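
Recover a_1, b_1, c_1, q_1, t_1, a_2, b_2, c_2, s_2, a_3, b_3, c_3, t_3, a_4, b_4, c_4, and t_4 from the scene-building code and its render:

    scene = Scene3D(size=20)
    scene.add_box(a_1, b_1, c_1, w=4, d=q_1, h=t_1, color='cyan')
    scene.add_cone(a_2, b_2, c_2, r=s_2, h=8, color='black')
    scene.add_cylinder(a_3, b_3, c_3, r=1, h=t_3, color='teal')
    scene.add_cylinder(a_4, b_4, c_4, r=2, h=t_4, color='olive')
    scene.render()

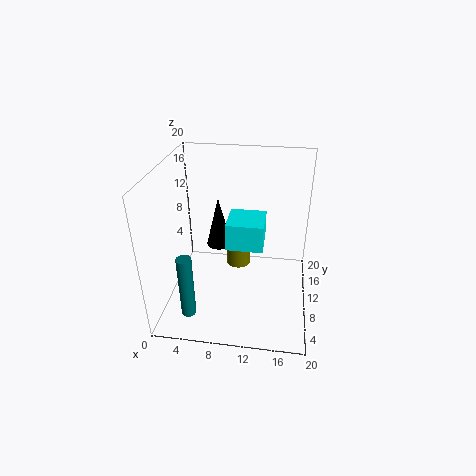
a_1 = 10, b_1 = 1, c_1 = 14, q_1 = 4, t_1 = 3, a_2 = 6, b_2 = 16, c_2 = 5, s_2 = 2, a_3 = 4, b_3 = 4, c_3 = 1, t_3 = 9, a_4 = 9, b_4 = 17, c_4 = 1, t_4 = 6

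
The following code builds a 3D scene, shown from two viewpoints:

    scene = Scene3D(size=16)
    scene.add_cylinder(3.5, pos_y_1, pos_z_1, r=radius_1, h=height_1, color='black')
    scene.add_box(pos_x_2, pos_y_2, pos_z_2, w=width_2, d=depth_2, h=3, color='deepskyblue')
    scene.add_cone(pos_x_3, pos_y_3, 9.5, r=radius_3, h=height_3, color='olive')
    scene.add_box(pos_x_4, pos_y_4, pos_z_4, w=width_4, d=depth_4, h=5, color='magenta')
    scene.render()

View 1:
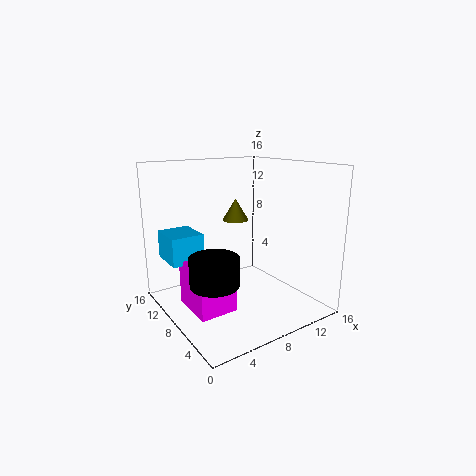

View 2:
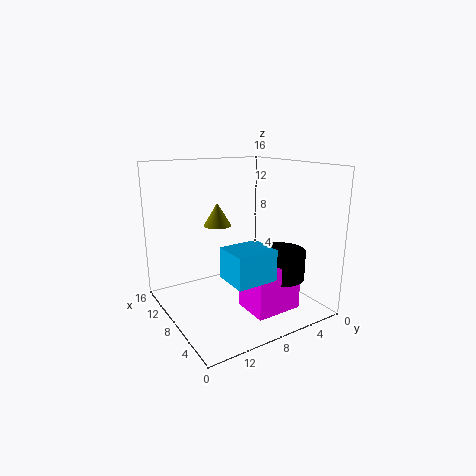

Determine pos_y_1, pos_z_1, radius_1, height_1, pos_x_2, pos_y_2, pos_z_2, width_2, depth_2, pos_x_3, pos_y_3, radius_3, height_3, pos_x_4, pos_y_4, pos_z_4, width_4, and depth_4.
pos_y_1 = 5.5, pos_z_1 = 4.5, radius_1 = 2.5, height_1 = 3, pos_x_2 = 0.5, pos_y_2 = 8.5, pos_z_2 = 6, width_2 = 3.5, depth_2 = 4, pos_x_3 = 9, pos_y_3 = 10, radius_3 = 1.5, height_3 = 2.5, pos_x_4 = 1.5, pos_y_4 = 4.5, pos_z_4 = 1.5, width_4 = 4, depth_4 = 5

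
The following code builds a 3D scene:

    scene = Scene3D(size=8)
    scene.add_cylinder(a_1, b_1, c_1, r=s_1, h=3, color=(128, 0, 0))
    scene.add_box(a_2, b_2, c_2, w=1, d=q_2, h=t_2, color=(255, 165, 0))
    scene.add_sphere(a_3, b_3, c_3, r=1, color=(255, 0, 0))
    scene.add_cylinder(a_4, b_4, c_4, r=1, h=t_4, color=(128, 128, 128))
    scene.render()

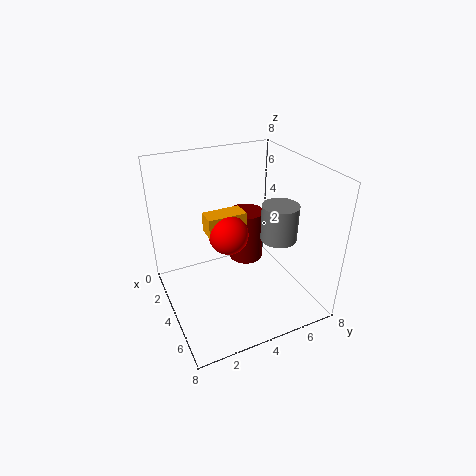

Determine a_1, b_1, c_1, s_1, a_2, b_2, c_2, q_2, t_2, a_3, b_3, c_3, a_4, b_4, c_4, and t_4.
a_1 = 3; b_1 = 5; c_1 = 2; s_1 = 1; a_2 = 4; b_2 = 2; c_2 = 5; q_2 = 2; t_2 = 1; a_3 = 5; b_3 = 3; c_3 = 5; a_4 = 5; b_4 = 6; c_4 = 4; t_4 = 2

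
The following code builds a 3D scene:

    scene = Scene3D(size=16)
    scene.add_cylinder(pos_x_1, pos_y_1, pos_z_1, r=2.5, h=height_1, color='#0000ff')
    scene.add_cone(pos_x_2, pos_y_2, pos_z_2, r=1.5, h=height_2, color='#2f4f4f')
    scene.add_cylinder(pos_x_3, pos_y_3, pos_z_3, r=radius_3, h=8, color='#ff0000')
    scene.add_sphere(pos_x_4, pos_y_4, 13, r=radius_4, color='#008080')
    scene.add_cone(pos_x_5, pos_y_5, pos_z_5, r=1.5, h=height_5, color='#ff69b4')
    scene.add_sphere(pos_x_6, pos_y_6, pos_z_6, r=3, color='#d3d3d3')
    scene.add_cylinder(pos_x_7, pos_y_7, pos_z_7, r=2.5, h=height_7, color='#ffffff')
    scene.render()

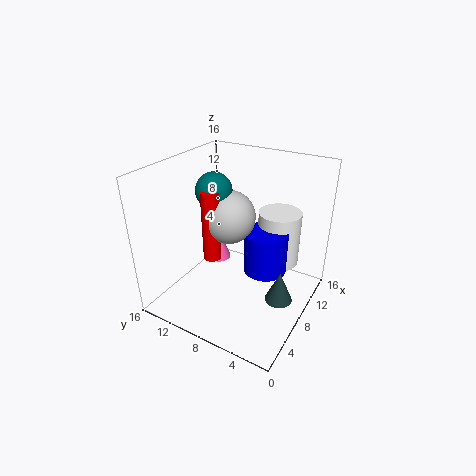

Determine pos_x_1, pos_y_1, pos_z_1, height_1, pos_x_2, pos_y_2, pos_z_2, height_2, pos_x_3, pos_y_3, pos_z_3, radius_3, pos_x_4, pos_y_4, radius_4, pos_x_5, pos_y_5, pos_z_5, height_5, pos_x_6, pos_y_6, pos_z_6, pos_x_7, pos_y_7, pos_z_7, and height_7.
pos_x_1 = 10
pos_y_1 = 5.5
pos_z_1 = 3.5
height_1 = 5
pos_x_2 = 7.5
pos_y_2 = 2.5
pos_z_2 = 2
height_2 = 3.5
pos_x_3 = 6.5
pos_y_3 = 10.5
pos_z_3 = 5.5
radius_3 = 1
pos_x_4 = 8
pos_y_4 = 11
radius_4 = 2
pos_x_5 = 11.5
pos_y_5 = 13
pos_z_5 = 2
height_5 = 4
pos_x_6 = 8.5
pos_y_6 = 9.5
pos_z_6 = 10
pos_x_7 = 12.5
pos_y_7 = 5
pos_z_7 = 3.5
height_7 = 6.5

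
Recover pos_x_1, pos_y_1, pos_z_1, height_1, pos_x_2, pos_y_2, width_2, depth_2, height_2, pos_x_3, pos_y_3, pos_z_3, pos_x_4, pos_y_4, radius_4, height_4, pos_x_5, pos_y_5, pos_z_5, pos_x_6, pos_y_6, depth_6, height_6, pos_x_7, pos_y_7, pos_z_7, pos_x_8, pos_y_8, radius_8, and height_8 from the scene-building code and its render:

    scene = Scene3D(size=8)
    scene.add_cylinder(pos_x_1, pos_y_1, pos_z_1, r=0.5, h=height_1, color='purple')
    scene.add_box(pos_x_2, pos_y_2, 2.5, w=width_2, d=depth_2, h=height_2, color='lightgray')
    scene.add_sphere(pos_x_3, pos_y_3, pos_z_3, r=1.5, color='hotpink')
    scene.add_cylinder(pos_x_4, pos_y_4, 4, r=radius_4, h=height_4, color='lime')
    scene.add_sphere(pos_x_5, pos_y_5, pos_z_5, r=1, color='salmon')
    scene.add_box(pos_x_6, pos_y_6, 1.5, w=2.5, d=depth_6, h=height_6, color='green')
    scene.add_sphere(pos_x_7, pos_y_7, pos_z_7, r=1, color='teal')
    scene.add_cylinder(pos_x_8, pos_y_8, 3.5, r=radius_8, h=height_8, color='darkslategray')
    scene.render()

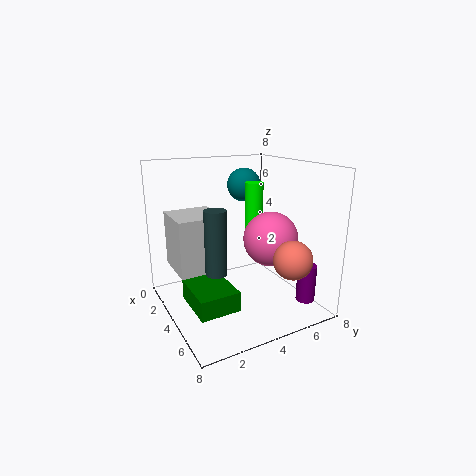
pos_x_1 = 7
pos_y_1 = 6.5
pos_z_1 = 1
height_1 = 2
pos_x_2 = 2
pos_y_2 = 0.5
width_2 = 2.5
depth_2 = 2.5
height_2 = 3
pos_x_3 = 5
pos_y_3 = 5.5
pos_z_3 = 4
pos_x_4 = 4
pos_y_4 = 5
radius_4 = 0.5
height_4 = 3
pos_x_5 = 7
pos_y_5 = 5.5
pos_z_5 = 3.5
pos_x_6 = 4.5
pos_y_6 = 0.5
depth_6 = 2
height_6 = 1
pos_x_7 = 2
pos_y_7 = 5.5
pos_z_7 = 6.5
pos_x_8 = 6.5
pos_y_8 = 1.5
radius_8 = 0.5
height_8 = 3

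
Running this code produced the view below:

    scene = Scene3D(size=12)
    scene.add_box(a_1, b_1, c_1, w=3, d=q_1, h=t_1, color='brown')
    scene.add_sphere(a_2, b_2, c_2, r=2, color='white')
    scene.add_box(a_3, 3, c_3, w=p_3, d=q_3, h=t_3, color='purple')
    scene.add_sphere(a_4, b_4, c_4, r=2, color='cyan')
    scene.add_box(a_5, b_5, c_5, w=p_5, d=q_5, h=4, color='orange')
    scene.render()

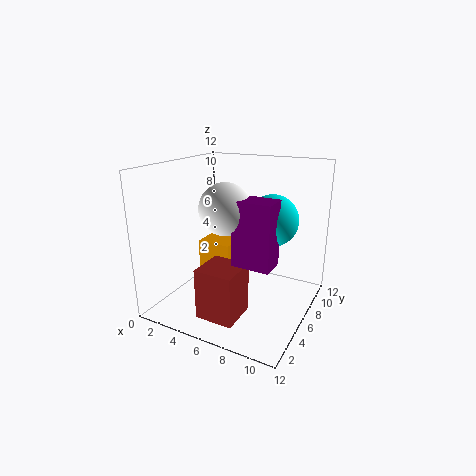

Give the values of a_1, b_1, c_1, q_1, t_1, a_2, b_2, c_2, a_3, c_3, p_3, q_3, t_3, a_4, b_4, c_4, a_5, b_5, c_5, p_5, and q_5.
a_1 = 5
b_1 = 1
c_1 = 1
q_1 = 3
t_1 = 4
a_2 = 6
b_2 = 4
c_2 = 9
a_3 = 7
c_3 = 5
p_3 = 3
q_3 = 2
t_3 = 5
a_4 = 9
b_4 = 6
c_4 = 8
a_5 = 2
b_5 = 6
c_5 = 1
p_5 = 3
q_5 = 3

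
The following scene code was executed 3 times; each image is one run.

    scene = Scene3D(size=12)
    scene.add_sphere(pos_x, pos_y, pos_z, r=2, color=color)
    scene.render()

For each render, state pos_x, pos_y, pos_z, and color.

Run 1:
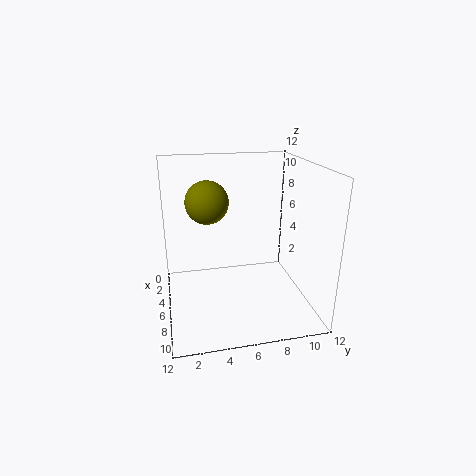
pos_x = 2, pos_y = 4, pos_z = 8, color = 'olive'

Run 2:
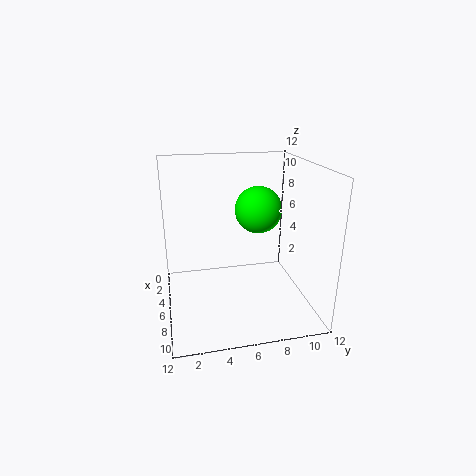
pos_x = 5, pos_y = 8, pos_z = 8, color = 'lime'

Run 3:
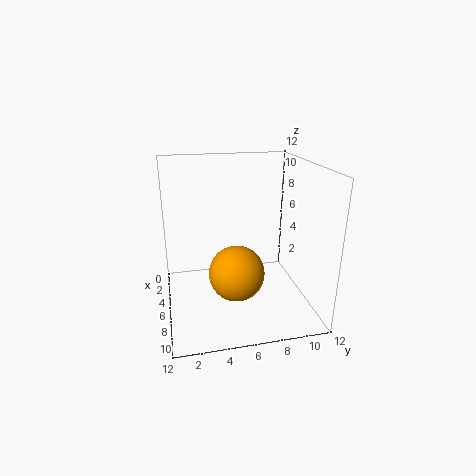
pos_x = 10, pos_y = 5, pos_z = 5, color = 'orange'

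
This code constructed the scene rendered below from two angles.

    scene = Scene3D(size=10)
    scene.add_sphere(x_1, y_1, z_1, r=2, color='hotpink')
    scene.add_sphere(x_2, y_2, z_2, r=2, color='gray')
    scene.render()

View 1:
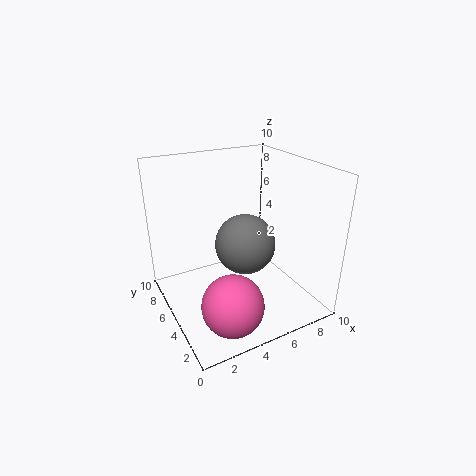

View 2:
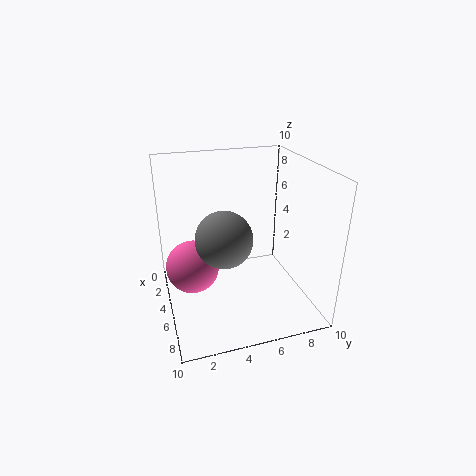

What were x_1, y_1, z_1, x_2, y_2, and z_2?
x_1 = 3; y_1 = 2; z_1 = 2; x_2 = 5; y_2 = 4; z_2 = 5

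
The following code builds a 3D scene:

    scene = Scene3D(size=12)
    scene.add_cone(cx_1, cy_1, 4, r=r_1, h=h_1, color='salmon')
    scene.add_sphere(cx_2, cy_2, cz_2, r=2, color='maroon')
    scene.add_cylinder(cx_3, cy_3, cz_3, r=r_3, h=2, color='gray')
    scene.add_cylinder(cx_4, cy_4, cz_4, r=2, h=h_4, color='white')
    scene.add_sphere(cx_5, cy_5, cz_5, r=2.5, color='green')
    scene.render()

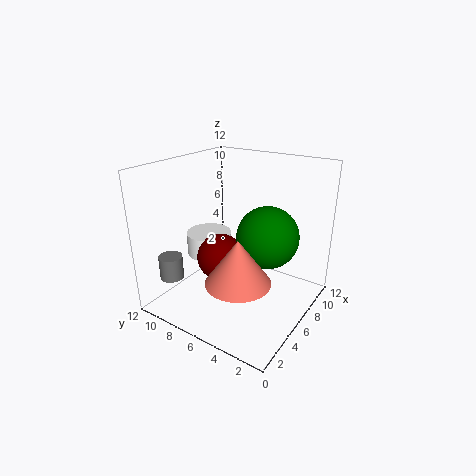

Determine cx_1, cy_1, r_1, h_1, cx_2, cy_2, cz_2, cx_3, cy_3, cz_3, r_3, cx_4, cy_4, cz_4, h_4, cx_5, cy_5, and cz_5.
cx_1 = 3; cy_1 = 4; r_1 = 2.5; h_1 = 3.5; cx_2 = 5.5; cy_2 = 7.5; cz_2 = 4; cx_3 = 2.5; cy_3 = 10.5; cz_3 = 2.5; r_3 = 1; cx_4 = 6.5; cy_4 = 9.5; cz_4 = 3.5; h_4 = 2; cx_5 = 6.5; cy_5 = 3.5; cz_5 = 6.5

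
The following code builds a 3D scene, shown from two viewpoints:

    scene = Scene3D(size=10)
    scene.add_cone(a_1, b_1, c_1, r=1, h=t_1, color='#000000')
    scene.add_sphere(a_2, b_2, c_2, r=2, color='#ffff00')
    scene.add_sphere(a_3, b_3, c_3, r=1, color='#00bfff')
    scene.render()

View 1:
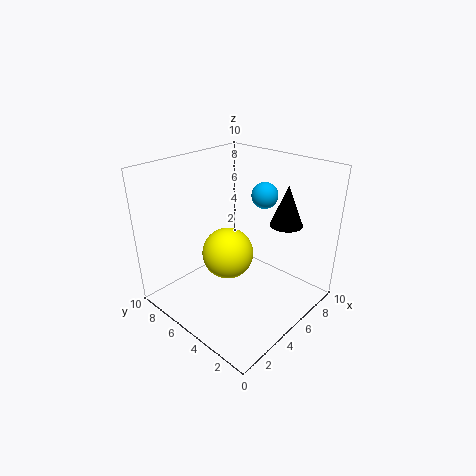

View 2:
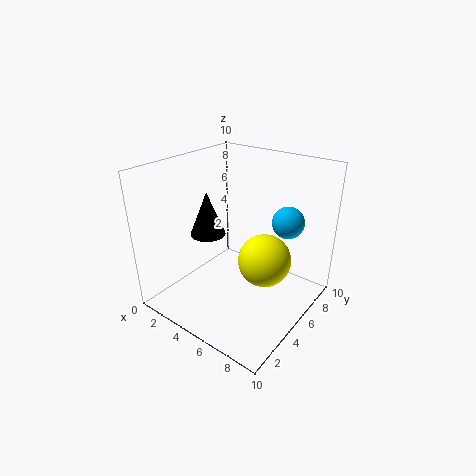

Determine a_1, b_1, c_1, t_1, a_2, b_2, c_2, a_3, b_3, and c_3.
a_1 = 5.5; b_1 = 1.5; c_1 = 7; t_1 = 2.5; a_2 = 6; b_2 = 7; c_2 = 2.5; a_3 = 8.5; b_3 = 5.5; c_3 = 7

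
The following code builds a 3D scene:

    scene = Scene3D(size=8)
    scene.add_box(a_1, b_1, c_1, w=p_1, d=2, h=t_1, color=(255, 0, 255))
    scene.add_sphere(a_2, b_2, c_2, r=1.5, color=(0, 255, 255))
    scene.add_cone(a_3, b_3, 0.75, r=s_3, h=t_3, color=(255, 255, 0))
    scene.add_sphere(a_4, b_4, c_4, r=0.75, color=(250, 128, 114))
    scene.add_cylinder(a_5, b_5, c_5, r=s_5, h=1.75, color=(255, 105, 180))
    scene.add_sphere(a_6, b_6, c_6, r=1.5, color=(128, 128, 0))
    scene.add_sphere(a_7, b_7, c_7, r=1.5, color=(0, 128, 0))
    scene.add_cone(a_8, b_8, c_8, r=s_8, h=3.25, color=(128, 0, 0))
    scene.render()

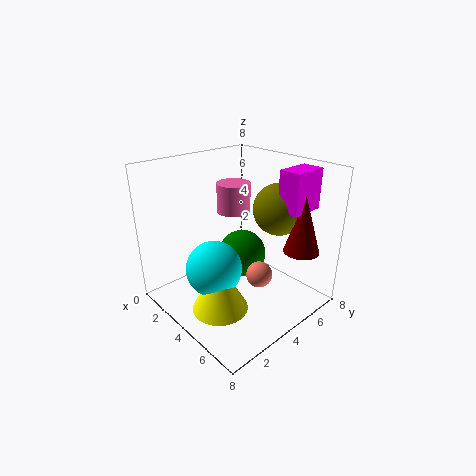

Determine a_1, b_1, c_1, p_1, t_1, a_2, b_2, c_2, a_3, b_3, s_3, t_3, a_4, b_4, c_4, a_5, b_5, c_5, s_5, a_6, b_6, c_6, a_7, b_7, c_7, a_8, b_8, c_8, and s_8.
a_1 = 5.25, b_1 = 5.75, c_1 = 5.5, p_1 = 1.25, t_1 = 2.25, a_2 = 4, b_2 = 2.25, c_2 = 2.75, a_3 = 4.75, b_3 = 2, s_3 = 1.5, t_3 = 2.75, a_4 = 5, b_4 = 4.75, c_4 = 1.75, a_5 = 2.25, b_5 = 5.25, c_5 = 4.75, s_5 = 1, a_6 = 4.75, b_6 = 6.5, c_6 = 5.25, a_7 = 2.5, b_7 = 5.75, c_7 = 1.75, a_8 = 6.5, b_8 = 6.5, c_8 = 3.25, s_8 = 1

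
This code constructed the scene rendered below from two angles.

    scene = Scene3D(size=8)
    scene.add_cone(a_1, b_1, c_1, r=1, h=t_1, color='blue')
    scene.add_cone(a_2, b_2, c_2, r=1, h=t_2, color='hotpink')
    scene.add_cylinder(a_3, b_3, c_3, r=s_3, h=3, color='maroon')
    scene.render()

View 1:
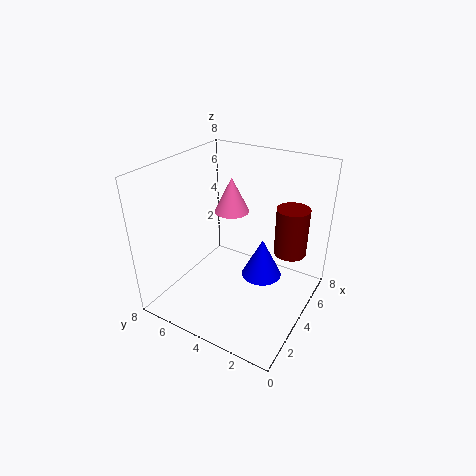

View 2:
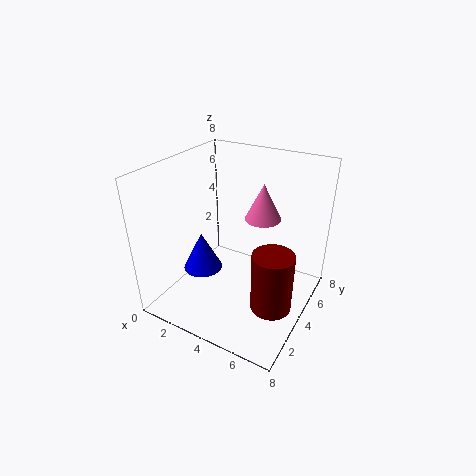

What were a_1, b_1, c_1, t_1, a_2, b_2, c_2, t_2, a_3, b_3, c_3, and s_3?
a_1 = 3, b_1 = 2, c_1 = 3, t_1 = 2, a_2 = 5, b_2 = 5, c_2 = 5, t_2 = 2, a_3 = 7, b_3 = 2, c_3 = 2, s_3 = 1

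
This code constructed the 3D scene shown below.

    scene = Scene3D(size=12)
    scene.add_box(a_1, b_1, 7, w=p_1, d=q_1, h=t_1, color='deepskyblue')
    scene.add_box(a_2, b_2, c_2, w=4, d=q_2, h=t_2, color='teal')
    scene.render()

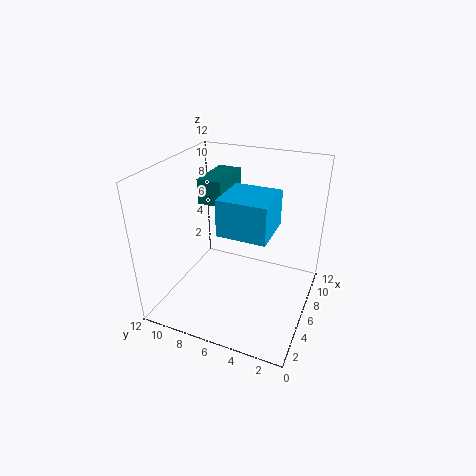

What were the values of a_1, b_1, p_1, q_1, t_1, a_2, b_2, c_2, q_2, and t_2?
a_1 = 4; b_1 = 3; p_1 = 4; q_1 = 4; t_1 = 3; a_2 = 5; b_2 = 7; c_2 = 9; q_2 = 2; t_2 = 2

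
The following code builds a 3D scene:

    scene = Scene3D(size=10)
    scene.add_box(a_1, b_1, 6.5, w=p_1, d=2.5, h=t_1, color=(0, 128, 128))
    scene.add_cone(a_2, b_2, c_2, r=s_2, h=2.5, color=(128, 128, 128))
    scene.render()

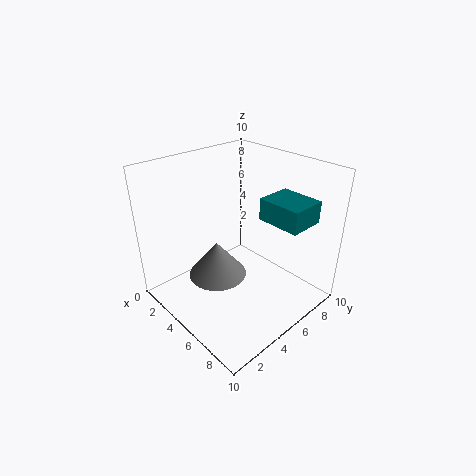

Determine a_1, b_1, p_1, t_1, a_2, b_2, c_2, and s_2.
a_1 = 6, b_1 = 6, p_1 = 3, t_1 = 1.5, a_2 = 4.5, b_2 = 3.5, c_2 = 2.5, s_2 = 2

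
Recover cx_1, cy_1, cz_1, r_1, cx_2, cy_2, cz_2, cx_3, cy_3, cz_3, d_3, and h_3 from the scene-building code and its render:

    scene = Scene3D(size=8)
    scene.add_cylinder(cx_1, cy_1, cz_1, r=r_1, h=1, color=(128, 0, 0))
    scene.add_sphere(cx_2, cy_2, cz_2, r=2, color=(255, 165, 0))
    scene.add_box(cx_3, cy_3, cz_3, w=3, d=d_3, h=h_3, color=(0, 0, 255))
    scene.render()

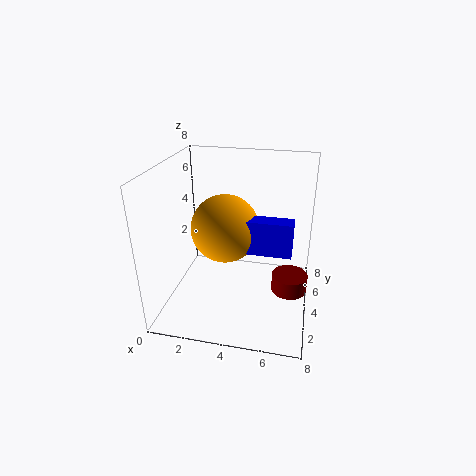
cx_1 = 7
cy_1 = 4
cz_1 = 1
r_1 = 1
cx_2 = 3
cy_2 = 5
cz_2 = 4
cx_3 = 4
cy_3 = 4
cz_3 = 3
d_3 = 1
h_3 = 2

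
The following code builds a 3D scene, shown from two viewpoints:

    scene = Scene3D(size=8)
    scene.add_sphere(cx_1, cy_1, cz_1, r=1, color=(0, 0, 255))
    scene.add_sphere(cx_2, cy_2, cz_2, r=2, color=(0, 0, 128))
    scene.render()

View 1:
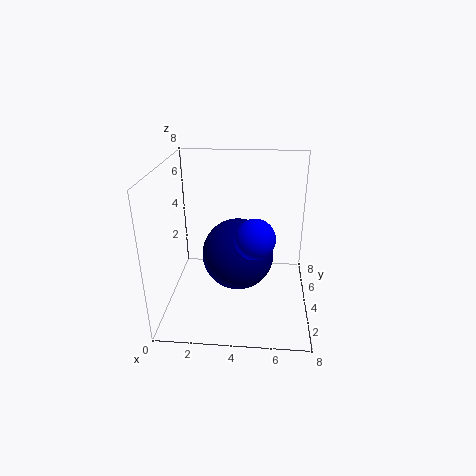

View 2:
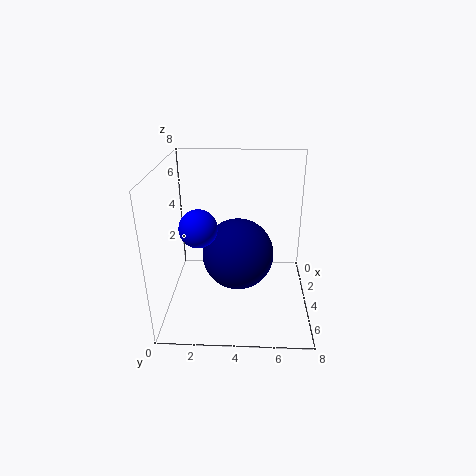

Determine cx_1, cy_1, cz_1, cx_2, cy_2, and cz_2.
cx_1 = 5, cy_1 = 2, cz_1 = 5, cx_2 = 4, cy_2 = 4, cz_2 = 3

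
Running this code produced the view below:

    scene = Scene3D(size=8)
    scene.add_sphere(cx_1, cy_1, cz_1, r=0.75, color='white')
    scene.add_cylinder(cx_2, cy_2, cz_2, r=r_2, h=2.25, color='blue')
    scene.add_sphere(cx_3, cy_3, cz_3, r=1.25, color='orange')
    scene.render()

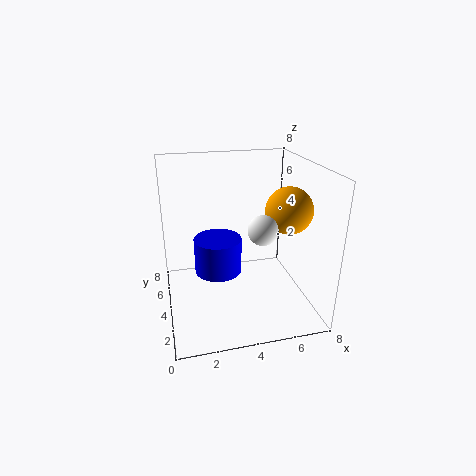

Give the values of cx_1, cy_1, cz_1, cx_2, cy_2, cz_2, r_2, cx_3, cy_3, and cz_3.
cx_1 = 4.75
cy_1 = 2
cz_1 = 5.25
cx_2 = 3.25
cy_2 = 6.25
cz_2 = 0.75
r_2 = 1.5
cx_3 = 6.5
cy_3 = 3
cz_3 = 5.75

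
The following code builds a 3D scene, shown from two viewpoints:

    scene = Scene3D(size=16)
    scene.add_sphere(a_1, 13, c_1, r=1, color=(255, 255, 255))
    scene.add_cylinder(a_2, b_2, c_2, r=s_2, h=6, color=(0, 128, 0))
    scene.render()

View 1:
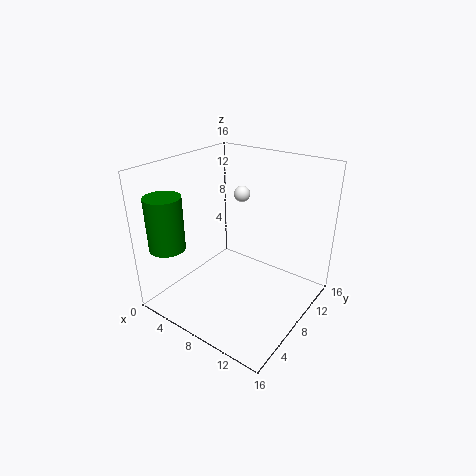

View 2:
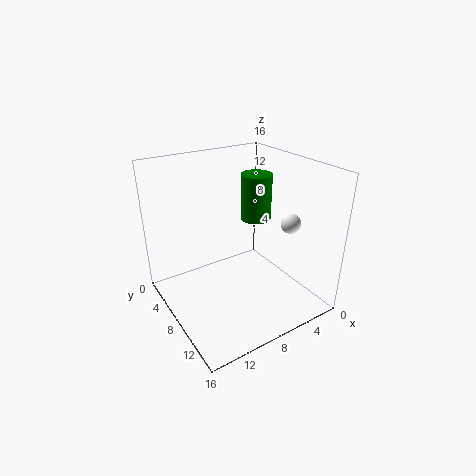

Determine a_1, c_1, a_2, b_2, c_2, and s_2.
a_1 = 5, c_1 = 11, a_2 = 2, b_2 = 3, c_2 = 7, s_2 = 2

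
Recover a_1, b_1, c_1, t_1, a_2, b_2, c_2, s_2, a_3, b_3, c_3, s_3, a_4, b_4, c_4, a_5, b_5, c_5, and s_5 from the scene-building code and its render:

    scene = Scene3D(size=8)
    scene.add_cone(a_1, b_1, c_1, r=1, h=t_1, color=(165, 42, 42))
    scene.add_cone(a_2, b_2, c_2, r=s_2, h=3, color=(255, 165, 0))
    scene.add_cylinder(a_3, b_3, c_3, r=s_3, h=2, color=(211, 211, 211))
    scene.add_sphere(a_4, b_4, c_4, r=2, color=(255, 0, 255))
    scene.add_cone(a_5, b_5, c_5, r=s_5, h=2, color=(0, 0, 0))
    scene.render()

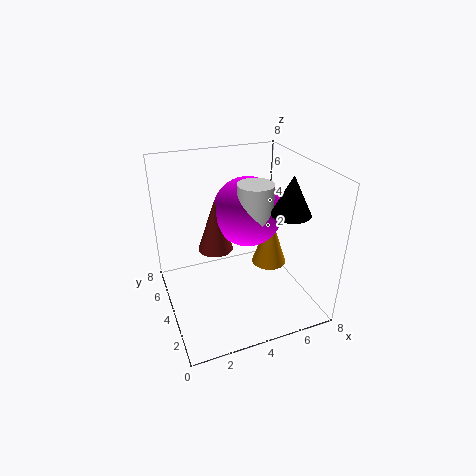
a_1 = 3; b_1 = 5; c_1 = 3; t_1 = 3; a_2 = 6; b_2 = 4; c_2 = 2; s_2 = 1; a_3 = 5; b_3 = 4; c_3 = 5; s_3 = 1; a_4 = 5; b_4 = 5; c_4 = 5; a_5 = 6; b_5 = 2; c_5 = 6; s_5 = 1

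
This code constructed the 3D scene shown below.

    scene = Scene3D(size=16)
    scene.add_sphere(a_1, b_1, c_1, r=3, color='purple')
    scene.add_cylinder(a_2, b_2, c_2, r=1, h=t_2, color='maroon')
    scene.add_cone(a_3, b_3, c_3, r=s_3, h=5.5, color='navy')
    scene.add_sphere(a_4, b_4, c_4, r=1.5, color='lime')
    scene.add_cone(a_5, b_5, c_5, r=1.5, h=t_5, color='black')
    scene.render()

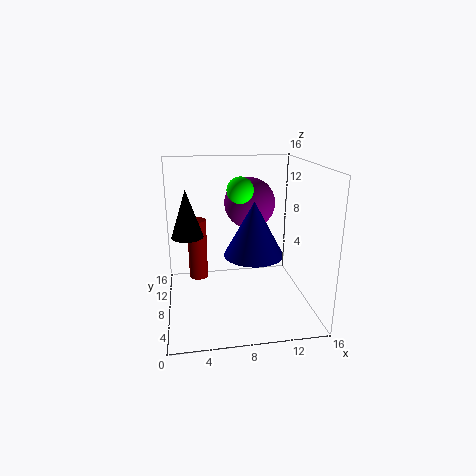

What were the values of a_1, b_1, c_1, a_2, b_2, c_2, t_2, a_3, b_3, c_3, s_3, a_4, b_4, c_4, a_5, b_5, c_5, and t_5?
a_1 = 10, b_1 = 11.5, c_1 = 11, a_2 = 3.5, b_2 = 7.5, c_2 = 4, t_2 = 6.5, a_3 = 9, b_3 = 4.5, c_3 = 7.5, s_3 = 3, a_4 = 8.5, b_4 = 9.5, c_4 = 13, a_5 = 2.5, b_5 = 4, c_5 = 10, t_5 = 4.5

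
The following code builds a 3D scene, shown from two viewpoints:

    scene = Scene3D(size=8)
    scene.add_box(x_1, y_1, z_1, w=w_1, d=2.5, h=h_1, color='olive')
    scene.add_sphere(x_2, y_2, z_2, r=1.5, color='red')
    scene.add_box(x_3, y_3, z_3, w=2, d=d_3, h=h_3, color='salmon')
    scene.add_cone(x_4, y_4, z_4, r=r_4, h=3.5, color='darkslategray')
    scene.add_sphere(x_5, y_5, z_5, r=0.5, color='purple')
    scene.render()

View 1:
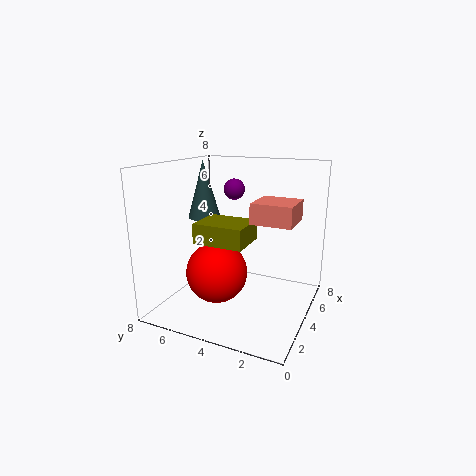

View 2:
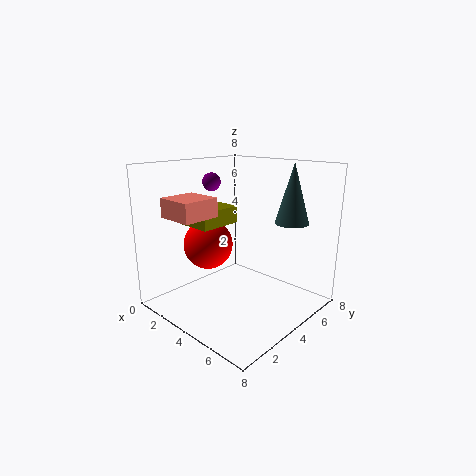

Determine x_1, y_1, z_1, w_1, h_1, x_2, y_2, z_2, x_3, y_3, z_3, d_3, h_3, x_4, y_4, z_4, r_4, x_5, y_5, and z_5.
x_1 = 1
y_1 = 2.5
z_1 = 4.5
w_1 = 2
h_1 = 1
x_2 = 1.5
y_2 = 4
z_2 = 3
x_3 = 2
y_3 = 0.5
z_3 = 5.5
d_3 = 2
h_3 = 1
x_4 = 5.5
y_4 = 7
z_4 = 4.5
r_4 = 1
x_5 = 2.5
y_5 = 3.5
z_5 = 7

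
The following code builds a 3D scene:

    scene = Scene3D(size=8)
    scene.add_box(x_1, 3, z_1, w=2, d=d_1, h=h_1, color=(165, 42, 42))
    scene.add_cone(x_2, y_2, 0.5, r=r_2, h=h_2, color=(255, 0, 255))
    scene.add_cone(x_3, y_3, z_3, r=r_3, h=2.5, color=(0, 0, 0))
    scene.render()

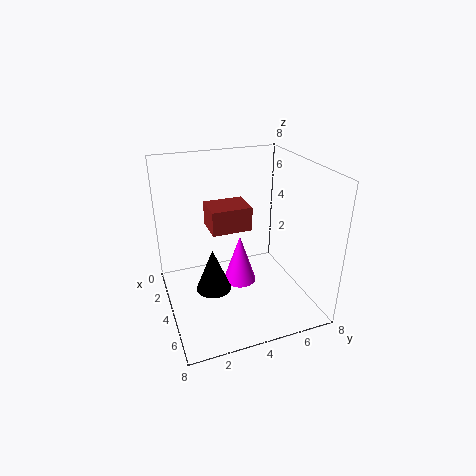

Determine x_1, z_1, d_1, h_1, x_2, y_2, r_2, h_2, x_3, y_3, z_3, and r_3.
x_1 = 0.5; z_1 = 3.5; d_1 = 2.5; h_1 = 1.5; x_2 = 3; y_2 = 4.5; r_2 = 1; h_2 = 3; x_3 = 4; y_3 = 2.5; z_3 = 1; r_3 = 1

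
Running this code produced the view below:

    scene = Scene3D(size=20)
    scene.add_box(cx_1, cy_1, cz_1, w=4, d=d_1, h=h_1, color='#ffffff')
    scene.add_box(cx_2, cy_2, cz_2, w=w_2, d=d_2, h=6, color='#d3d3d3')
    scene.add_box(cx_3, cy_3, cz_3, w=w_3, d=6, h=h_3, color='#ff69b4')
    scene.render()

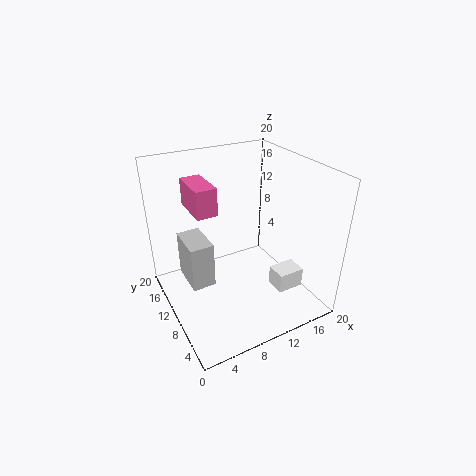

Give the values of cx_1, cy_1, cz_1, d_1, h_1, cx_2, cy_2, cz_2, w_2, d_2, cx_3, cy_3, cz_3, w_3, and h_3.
cx_1 = 15, cy_1 = 6, cz_1 = 1, d_1 = 3, h_1 = 3, cx_2 = 2, cy_2 = 7, cz_2 = 6, w_2 = 3, d_2 = 5, cx_3 = 5, cy_3 = 12, cz_3 = 13, w_3 = 3, h_3 = 4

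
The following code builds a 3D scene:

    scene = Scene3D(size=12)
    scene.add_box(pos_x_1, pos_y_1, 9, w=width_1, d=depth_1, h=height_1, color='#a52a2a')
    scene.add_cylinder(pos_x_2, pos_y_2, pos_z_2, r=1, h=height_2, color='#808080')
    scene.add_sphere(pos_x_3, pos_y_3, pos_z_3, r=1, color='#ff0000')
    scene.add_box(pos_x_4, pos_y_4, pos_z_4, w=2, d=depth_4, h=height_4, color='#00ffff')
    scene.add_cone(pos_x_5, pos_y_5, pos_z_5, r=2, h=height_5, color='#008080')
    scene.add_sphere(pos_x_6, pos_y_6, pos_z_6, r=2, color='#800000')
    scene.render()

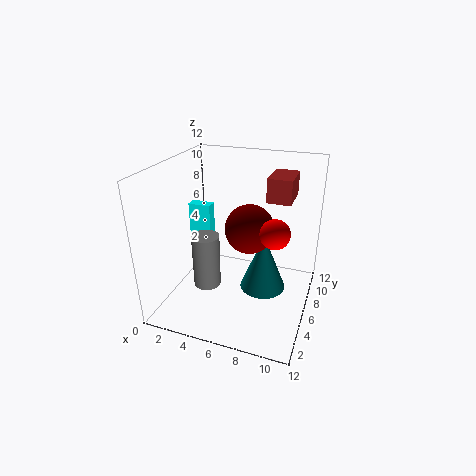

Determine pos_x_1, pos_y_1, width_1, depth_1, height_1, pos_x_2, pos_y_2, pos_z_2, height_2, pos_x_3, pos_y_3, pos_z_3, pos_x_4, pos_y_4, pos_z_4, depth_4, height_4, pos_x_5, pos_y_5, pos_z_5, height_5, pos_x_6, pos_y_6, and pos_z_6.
pos_x_1 = 8, pos_y_1 = 7, width_1 = 2, depth_1 = 3, height_1 = 2, pos_x_2 = 5, pos_y_2 = 2, pos_z_2 = 4, height_2 = 4, pos_x_3 = 10, pos_y_3 = 2, pos_z_3 = 9, pos_x_4 = 1, pos_y_4 = 7, pos_z_4 = 5, depth_4 = 1, height_4 = 3, pos_x_5 = 8, pos_y_5 = 7, pos_z_5 = 1, height_5 = 5, pos_x_6 = 7, pos_y_6 = 6, pos_z_6 = 7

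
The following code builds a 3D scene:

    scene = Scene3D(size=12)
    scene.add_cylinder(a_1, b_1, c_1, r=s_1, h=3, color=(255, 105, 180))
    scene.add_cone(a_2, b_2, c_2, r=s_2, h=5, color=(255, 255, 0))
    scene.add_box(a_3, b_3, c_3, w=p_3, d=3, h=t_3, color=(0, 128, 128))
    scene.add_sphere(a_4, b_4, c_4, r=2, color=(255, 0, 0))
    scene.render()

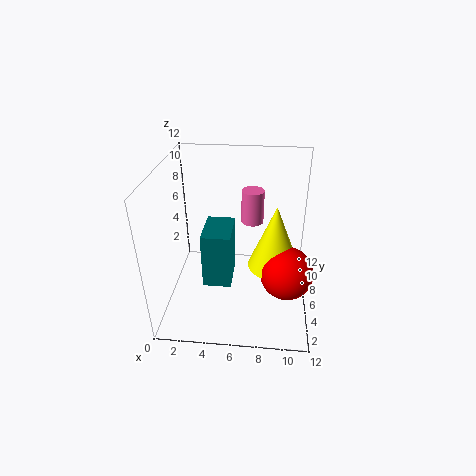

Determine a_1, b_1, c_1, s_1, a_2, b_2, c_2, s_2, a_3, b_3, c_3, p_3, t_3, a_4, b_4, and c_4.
a_1 = 7; b_1 = 9; c_1 = 6; s_1 = 1; a_2 = 9; b_2 = 4; c_2 = 5; s_2 = 2; a_3 = 4; b_3 = 1; c_3 = 5; p_3 = 2; t_3 = 4; a_4 = 10; b_4 = 3; c_4 = 5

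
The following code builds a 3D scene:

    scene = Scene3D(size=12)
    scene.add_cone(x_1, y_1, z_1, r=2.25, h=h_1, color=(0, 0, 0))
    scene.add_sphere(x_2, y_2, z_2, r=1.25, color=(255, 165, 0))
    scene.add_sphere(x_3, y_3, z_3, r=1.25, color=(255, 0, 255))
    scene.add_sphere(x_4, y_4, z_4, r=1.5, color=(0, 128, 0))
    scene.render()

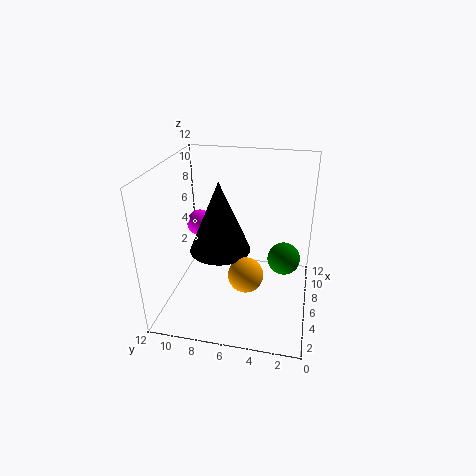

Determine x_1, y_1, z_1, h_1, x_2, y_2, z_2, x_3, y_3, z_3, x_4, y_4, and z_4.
x_1 = 3.25, y_1 = 6.75, z_1 = 6.5, h_1 = 5.25, x_2 = 1.75, y_2 = 4.5, z_2 = 5.5, x_3 = 9.5, y_3 = 10.5, z_3 = 5.25, x_4 = 8.75, y_4 = 2.25, z_4 = 2.75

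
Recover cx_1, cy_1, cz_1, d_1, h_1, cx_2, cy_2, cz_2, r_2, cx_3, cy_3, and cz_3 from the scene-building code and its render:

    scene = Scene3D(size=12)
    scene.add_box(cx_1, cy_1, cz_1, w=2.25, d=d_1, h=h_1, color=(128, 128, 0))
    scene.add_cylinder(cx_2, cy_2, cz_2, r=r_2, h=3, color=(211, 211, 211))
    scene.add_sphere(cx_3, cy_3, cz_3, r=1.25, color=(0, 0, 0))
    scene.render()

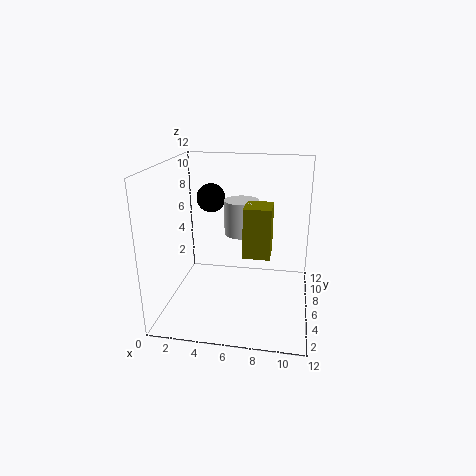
cx_1 = 6.5; cy_1 = 5.25; cz_1 = 4.5; d_1 = 2.5; h_1 = 4.25; cx_2 = 6; cy_2 = 7.75; cz_2 = 5.75; r_2 = 1.5; cx_3 = 3.25; cy_3 = 8; cz_3 = 8.75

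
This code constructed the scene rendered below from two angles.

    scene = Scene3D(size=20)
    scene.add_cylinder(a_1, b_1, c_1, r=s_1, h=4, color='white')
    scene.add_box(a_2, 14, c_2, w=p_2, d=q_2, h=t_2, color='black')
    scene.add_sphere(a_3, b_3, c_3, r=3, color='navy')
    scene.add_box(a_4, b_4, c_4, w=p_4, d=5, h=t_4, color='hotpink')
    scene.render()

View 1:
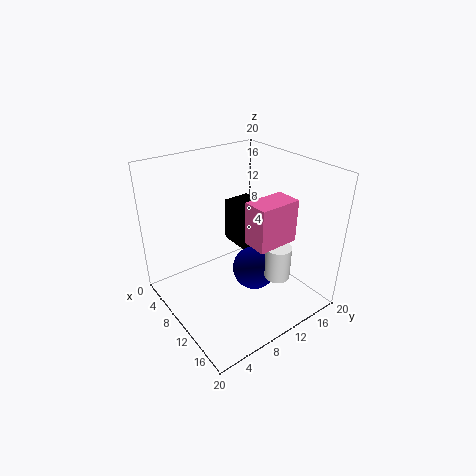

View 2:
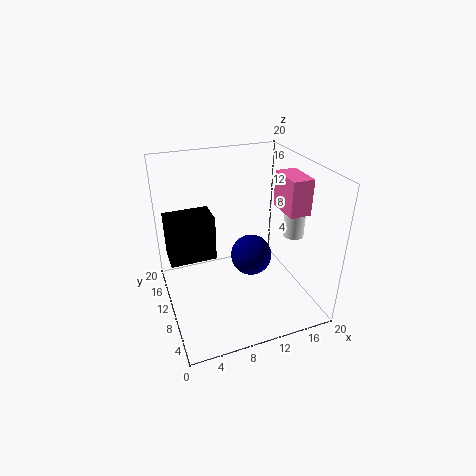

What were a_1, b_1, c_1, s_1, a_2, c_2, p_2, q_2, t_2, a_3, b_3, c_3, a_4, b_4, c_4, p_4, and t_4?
a_1 = 18.5, b_1 = 9.5, c_1 = 9, s_1 = 1.5, a_2 = 1, c_2 = 4.5, p_2 = 7, q_2 = 4.5, t_2 = 7, a_3 = 12.5, b_3 = 11, c_3 = 6, a_4 = 16, b_4 = 6.5, c_4 = 13.5, p_4 = 3, t_4 = 5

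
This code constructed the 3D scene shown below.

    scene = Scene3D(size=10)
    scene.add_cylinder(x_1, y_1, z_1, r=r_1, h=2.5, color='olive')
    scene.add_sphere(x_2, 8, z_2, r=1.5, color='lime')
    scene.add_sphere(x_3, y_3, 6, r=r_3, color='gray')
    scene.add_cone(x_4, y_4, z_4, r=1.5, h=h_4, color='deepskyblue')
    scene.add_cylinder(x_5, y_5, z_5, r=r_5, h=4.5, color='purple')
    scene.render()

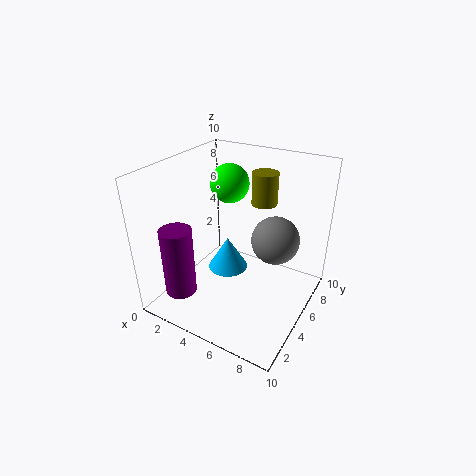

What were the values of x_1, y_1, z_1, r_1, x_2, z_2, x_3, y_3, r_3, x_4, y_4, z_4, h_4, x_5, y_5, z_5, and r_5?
x_1 = 5
y_1 = 9
z_1 = 6
r_1 = 1
x_2 = 2.5
z_2 = 7.5
x_3 = 8
y_3 = 4.5
r_3 = 1.5
x_4 = 3.5
y_4 = 6
z_4 = 1.5
h_4 = 2.5
x_5 = 3
y_5 = 1
z_5 = 2.5
r_5 = 1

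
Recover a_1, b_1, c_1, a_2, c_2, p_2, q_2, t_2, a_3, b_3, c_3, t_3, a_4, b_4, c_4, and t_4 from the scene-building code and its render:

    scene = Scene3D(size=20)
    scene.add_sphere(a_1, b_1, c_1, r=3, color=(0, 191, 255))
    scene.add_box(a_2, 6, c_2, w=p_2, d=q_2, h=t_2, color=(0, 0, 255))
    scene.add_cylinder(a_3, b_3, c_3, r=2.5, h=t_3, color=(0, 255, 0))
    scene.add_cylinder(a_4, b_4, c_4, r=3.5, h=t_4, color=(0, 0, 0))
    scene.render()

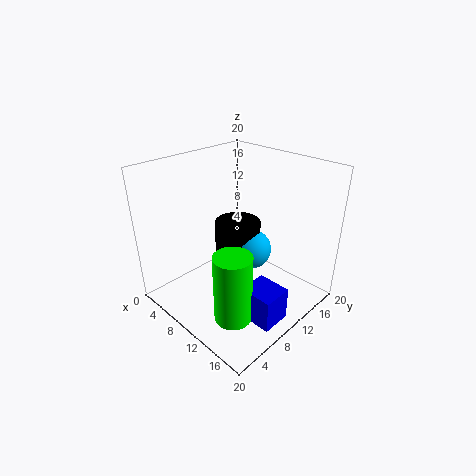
a_1 = 9; b_1 = 14; c_1 = 6; a_2 = 14.5; c_2 = 1.5; p_2 = 4.5; q_2 = 4; t_2 = 4.5; a_3 = 14; b_3 = 5; c_3 = 1.5; t_3 = 9.5; a_4 = 6.5; b_4 = 13.5; c_4 = 4.5; t_4 = 5.5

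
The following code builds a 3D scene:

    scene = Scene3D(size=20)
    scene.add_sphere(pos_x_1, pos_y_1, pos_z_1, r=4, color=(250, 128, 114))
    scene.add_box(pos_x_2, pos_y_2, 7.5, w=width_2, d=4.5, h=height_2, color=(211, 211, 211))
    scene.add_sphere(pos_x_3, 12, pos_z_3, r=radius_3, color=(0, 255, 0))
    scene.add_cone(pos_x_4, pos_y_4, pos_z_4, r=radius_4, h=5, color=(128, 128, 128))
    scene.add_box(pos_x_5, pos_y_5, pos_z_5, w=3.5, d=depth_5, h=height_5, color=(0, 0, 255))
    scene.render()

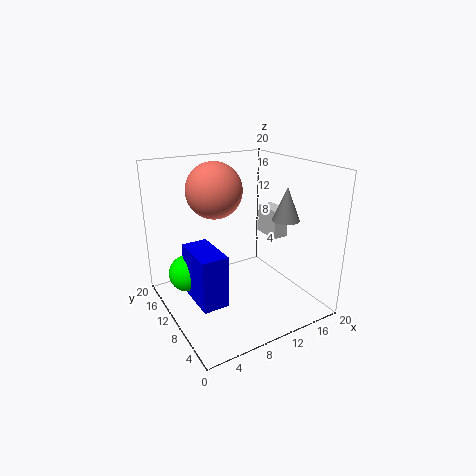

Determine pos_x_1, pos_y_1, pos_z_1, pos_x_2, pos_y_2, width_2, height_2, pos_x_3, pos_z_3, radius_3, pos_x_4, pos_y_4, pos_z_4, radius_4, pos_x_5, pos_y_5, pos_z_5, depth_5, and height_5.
pos_x_1 = 8.5
pos_y_1 = 14
pos_z_1 = 16
pos_x_2 = 17.5
pos_y_2 = 11.5
width_2 = 2.5
height_2 = 4.5
pos_x_3 = 3
pos_z_3 = 5.5
radius_3 = 2.5
pos_x_4 = 17.5
pos_y_4 = 9
pos_z_4 = 11.5
radius_4 = 2
pos_x_5 = 2.5
pos_y_5 = 5.5
pos_z_5 = 3
depth_5 = 6.5
height_5 = 7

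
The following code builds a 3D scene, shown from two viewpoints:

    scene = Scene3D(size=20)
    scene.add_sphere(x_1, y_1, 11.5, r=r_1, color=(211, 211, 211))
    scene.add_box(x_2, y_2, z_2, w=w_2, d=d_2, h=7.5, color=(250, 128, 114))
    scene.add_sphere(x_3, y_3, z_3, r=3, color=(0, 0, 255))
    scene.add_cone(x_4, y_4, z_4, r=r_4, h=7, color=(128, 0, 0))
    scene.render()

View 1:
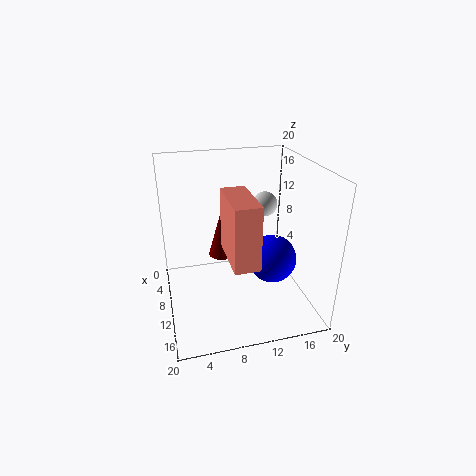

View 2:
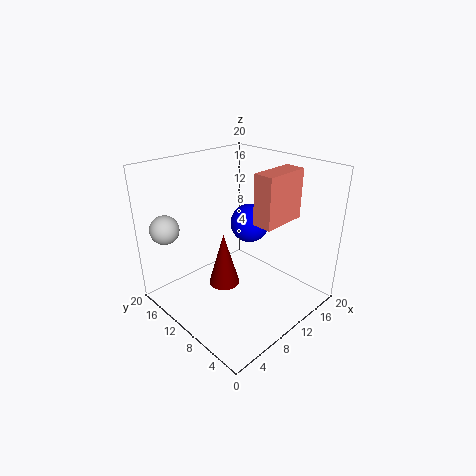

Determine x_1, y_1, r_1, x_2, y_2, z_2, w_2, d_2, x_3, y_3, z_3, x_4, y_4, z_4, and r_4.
x_1 = 2.5
y_1 = 16.5
r_1 = 2
x_2 = 13
y_2 = 7
z_2 = 11
w_2 = 7
d_2 = 3
x_3 = 15.5
y_3 = 13
z_3 = 9.5
x_4 = 6
y_4 = 8.5
z_4 = 5.5
r_4 = 2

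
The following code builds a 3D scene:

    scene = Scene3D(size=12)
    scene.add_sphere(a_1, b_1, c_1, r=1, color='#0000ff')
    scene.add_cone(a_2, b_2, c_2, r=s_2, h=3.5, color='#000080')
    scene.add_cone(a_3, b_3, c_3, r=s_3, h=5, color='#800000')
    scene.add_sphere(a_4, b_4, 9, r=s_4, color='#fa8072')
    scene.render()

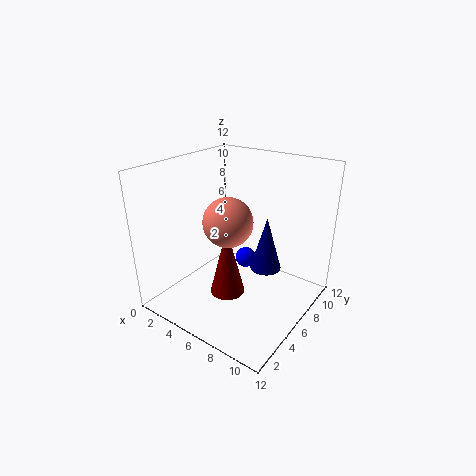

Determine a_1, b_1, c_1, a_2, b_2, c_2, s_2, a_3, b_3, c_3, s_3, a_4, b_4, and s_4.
a_1 = 4.25; b_1 = 9.75; c_1 = 1.75; a_2 = 10.75; b_2 = 2.5; c_2 = 6.75; s_2 = 1; a_3 = 7.75; b_3 = 2.25; c_3 = 3.75; s_3 = 1.25; a_4 = 7.5; b_4 = 2.75; s_4 = 1.75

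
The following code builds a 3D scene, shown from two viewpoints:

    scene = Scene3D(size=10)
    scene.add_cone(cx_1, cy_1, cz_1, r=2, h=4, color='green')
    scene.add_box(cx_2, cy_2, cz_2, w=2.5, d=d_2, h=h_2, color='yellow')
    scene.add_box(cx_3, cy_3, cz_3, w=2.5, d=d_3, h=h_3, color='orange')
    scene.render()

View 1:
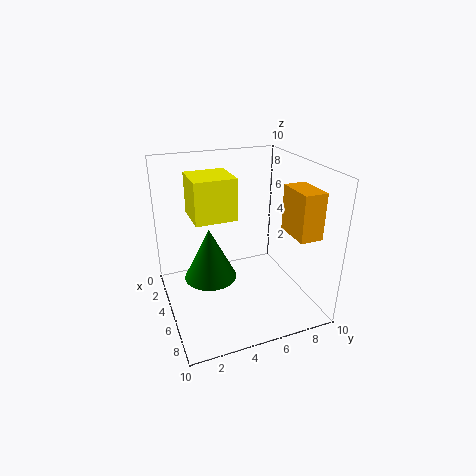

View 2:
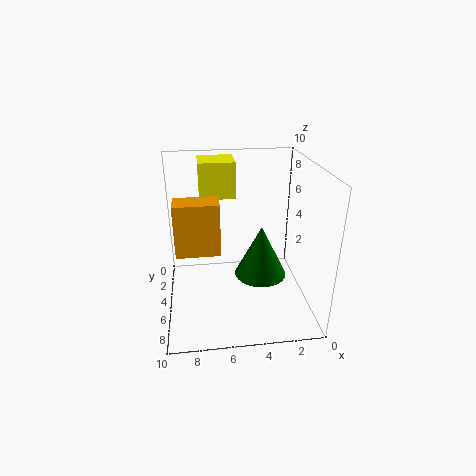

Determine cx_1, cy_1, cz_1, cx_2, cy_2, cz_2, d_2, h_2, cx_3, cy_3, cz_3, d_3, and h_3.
cx_1 = 3; cy_1 = 3.5; cz_1 = 1; cx_2 = 5; cy_2 = 1.5; cz_2 = 7.5; d_2 = 2.5; h_2 = 2.5; cx_3 = 6.5; cy_3 = 7.5; cz_3 = 6; d_3 = 1.5; h_3 = 3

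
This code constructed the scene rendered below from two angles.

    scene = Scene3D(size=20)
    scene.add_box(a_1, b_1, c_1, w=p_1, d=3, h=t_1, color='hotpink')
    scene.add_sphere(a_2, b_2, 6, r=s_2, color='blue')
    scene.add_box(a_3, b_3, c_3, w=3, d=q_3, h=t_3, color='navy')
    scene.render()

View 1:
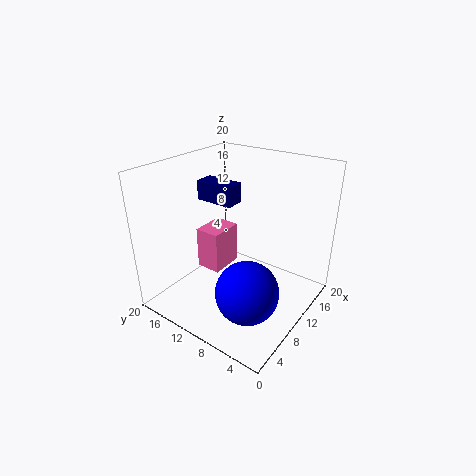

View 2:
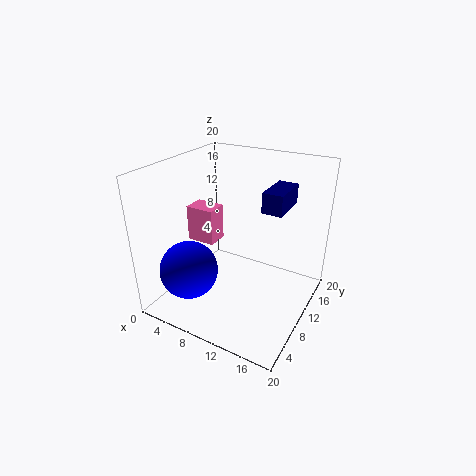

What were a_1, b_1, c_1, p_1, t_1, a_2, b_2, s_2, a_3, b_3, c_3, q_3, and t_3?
a_1 = 3
b_1 = 8
c_1 = 9
p_1 = 4
t_1 = 5
a_2 = 5
b_2 = 5
s_2 = 4
a_3 = 12
b_3 = 13
c_3 = 13
q_3 = 6
t_3 = 3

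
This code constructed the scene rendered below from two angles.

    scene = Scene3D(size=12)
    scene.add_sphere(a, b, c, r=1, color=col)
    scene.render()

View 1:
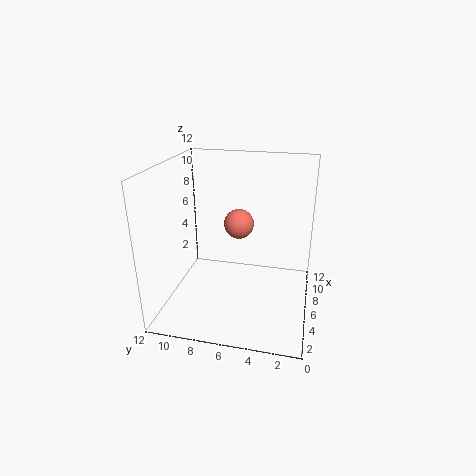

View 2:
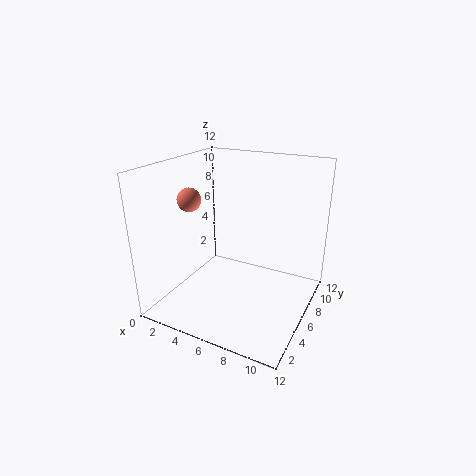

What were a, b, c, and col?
a = 2
b = 5
c = 9
col = 'salmon'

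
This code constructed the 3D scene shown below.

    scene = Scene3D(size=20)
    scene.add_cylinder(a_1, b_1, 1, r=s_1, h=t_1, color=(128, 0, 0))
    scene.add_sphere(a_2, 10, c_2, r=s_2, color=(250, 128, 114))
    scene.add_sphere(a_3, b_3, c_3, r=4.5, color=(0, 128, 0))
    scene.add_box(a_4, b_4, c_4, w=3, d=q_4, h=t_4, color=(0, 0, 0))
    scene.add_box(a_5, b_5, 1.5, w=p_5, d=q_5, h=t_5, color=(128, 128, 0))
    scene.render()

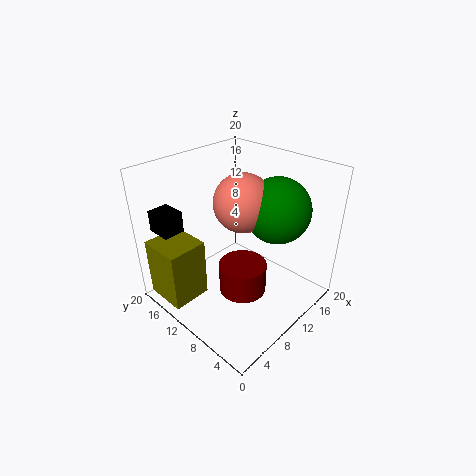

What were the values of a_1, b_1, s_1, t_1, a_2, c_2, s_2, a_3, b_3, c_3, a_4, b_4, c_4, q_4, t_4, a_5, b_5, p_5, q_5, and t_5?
a_1 = 10.5, b_1 = 9.5, s_1 = 3.5, t_1 = 4.5, a_2 = 11, c_2 = 15, s_2 = 4, a_3 = 14, b_3 = 6.5, c_3 = 14, a_4 = 2, b_4 = 15.5, c_4 = 11, q_4 = 3.5, t_4 = 3, a_5 = 0.5, b_5 = 12.5, p_5 = 5.5, q_5 = 6, t_5 = 8.5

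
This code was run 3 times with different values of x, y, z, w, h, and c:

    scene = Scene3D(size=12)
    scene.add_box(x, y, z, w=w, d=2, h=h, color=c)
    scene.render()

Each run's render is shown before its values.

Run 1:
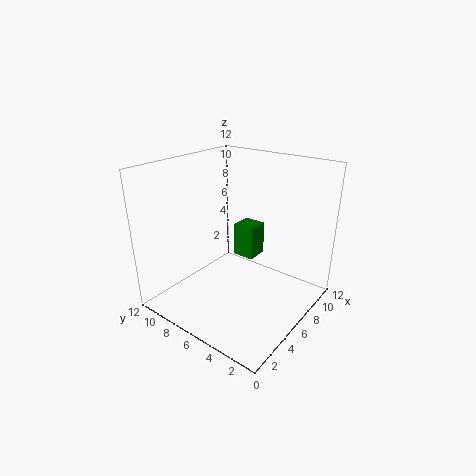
x = 8
y = 6
z = 3
w = 2
h = 3
c = 'green'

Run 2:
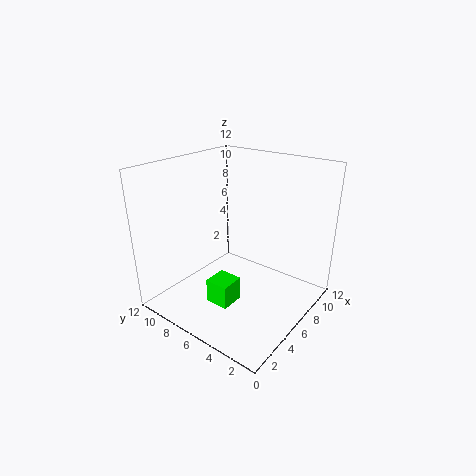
x = 3
y = 5
z = 1
w = 2
h = 2
c = 'lime'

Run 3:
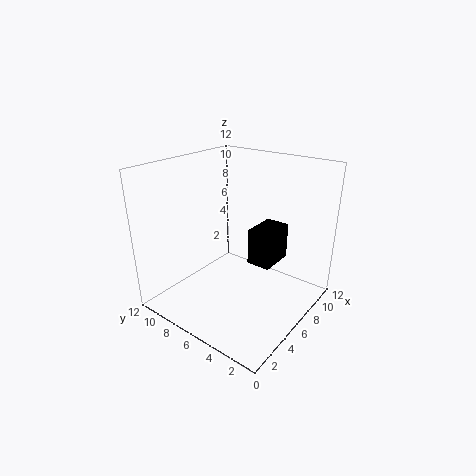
x = 6
y = 3
z = 4
w = 3
h = 3
c = 'black'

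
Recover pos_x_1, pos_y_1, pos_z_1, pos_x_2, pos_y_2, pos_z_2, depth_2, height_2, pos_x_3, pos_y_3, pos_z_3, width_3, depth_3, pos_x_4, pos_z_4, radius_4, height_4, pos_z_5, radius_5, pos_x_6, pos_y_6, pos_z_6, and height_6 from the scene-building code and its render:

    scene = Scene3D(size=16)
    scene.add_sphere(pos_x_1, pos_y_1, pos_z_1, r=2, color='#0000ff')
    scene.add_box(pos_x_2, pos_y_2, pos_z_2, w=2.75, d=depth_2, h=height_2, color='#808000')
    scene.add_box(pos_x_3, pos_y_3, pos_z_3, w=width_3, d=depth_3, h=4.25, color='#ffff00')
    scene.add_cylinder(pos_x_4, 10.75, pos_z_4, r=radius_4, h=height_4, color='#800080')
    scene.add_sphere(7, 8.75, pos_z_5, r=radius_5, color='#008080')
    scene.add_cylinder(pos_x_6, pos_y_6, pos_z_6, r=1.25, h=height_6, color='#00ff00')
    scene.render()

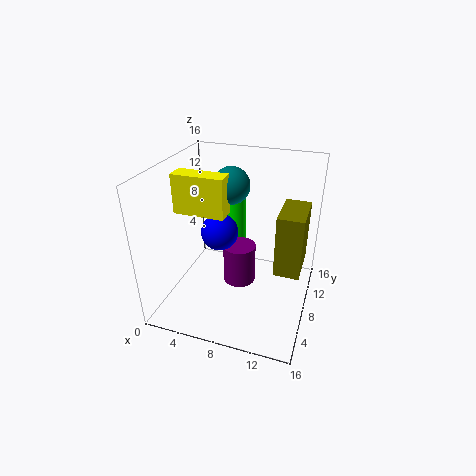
pos_x_1 = 6.25; pos_y_1 = 7; pos_z_1 = 9; pos_x_2 = 12.5; pos_y_2 = 6.25; pos_z_2 = 5.25; depth_2 = 5; height_2 = 6.75; pos_x_3 = 1.75; pos_y_3 = 5.5; pos_z_3 = 11.25; width_3 = 5.5; depth_3 = 2; pos_x_4 = 7.25; pos_z_4 = 0.25; radius_4 = 2; height_4 = 5; pos_z_5 = 13.75; radius_5 = 2; pos_x_6 = 5.75; pos_y_6 = 14; pos_z_6 = 4; height_6 = 6.75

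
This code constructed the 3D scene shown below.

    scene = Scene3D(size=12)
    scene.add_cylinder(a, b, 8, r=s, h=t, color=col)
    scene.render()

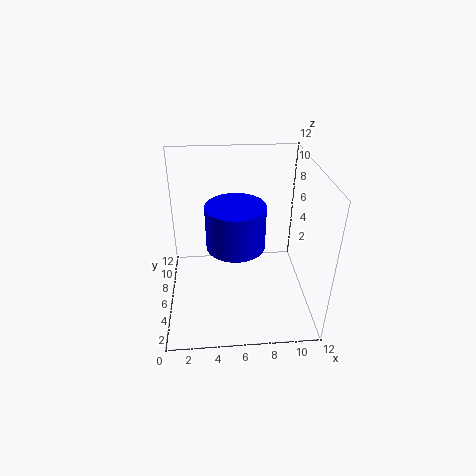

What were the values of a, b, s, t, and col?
a = 5.5; b = 2; s = 2; t = 3; col = 'blue'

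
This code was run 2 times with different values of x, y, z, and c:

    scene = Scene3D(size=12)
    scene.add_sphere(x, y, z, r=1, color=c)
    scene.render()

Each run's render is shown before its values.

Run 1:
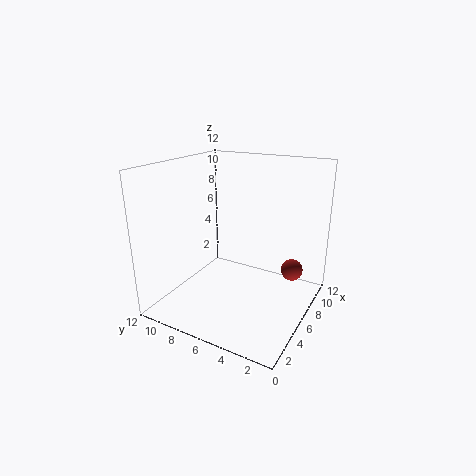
x = 10; y = 2.5; z = 2; c = 'brown'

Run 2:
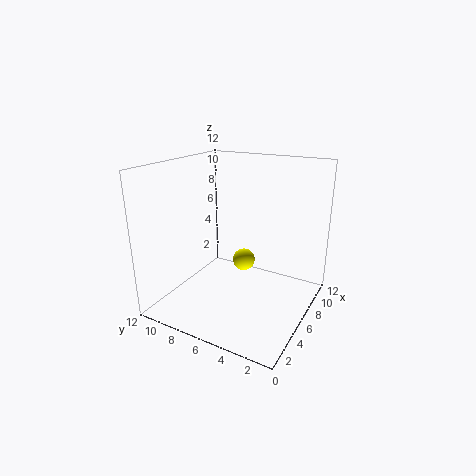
x = 8; y = 6.5; z = 3; c = 'yellow'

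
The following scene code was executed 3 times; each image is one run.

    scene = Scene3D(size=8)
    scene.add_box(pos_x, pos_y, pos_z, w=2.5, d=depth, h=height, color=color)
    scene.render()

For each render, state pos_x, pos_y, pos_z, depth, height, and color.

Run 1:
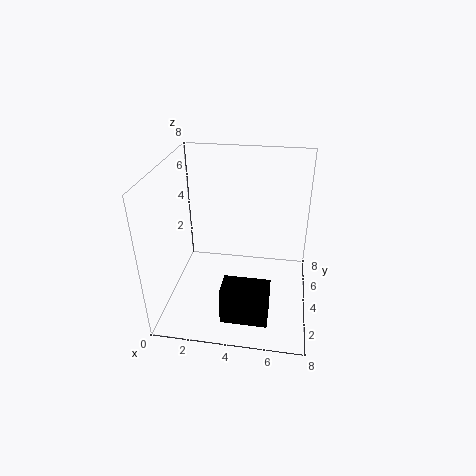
pos_x = 3.5
pos_y = 1
pos_z = 0.5
depth = 1.5
height = 2
color = 'black'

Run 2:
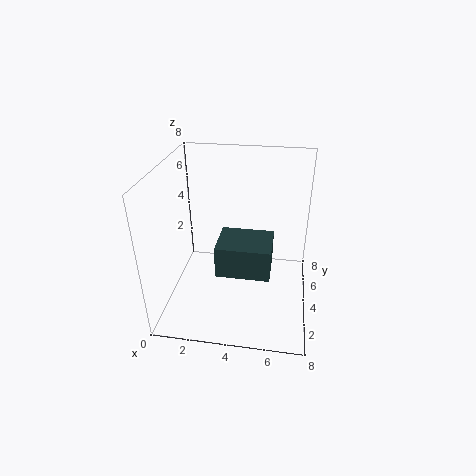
pos_x = 3.5
pos_y = 0.5
pos_z = 4
depth = 2
height = 1.5
color = 'darkslategray'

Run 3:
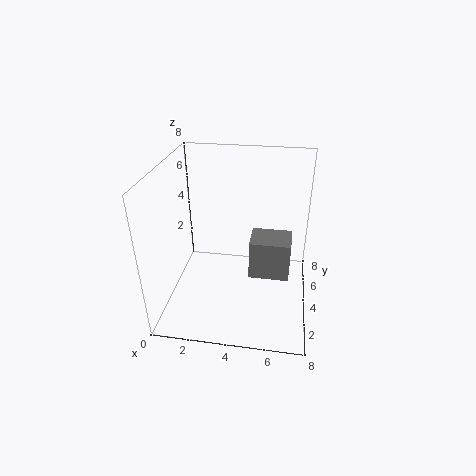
pos_x = 4.5
pos_y = 5
pos_z = 0.5
depth = 2
height = 2.5
color = 'gray'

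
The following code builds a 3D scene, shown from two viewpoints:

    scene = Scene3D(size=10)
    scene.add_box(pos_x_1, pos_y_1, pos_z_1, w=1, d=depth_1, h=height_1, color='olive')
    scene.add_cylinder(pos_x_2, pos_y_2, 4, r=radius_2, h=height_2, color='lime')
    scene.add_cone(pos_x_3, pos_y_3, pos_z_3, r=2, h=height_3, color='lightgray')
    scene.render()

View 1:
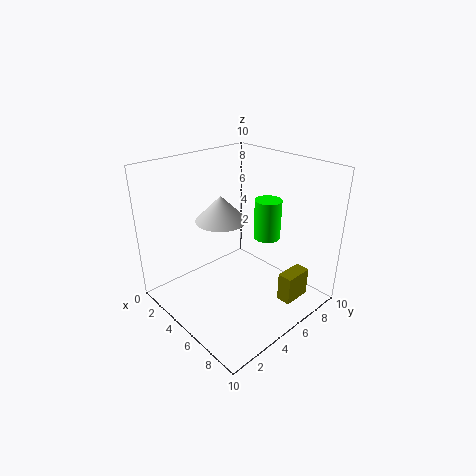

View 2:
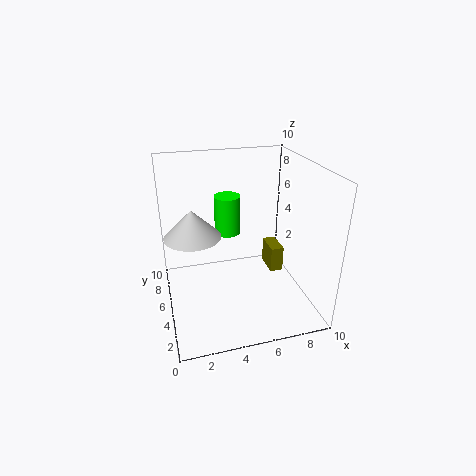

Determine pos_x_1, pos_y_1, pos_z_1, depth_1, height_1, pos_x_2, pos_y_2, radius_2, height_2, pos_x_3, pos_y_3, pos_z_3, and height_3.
pos_x_1 = 8; pos_y_1 = 6; pos_z_1 = 1; depth_1 = 2; height_1 = 2; pos_x_2 = 5; pos_y_2 = 8; radius_2 = 1; height_2 = 3; pos_x_3 = 2; pos_y_3 = 6; pos_z_3 = 5; height_3 = 2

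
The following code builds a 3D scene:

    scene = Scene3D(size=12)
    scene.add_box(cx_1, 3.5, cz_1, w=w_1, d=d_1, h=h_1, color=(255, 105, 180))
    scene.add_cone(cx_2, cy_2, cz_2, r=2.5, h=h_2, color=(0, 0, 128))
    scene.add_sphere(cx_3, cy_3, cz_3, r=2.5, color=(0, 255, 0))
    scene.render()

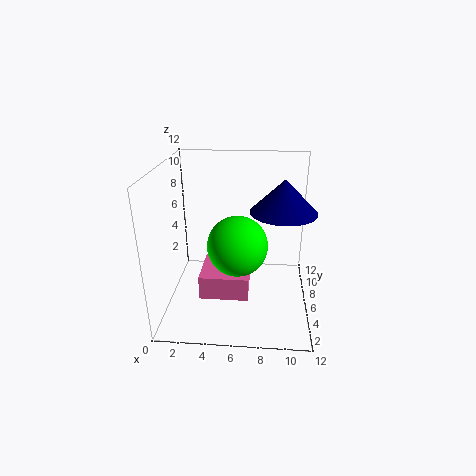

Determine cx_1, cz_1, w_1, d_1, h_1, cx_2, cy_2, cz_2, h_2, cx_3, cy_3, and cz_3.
cx_1 = 3; cz_1 = 1.5; w_1 = 4; d_1 = 4; h_1 = 2; cx_2 = 9.5; cy_2 = 4.5; cz_2 = 9; h_2 = 2.5; cx_3 = 6; cy_3 = 5.5; cz_3 = 5.5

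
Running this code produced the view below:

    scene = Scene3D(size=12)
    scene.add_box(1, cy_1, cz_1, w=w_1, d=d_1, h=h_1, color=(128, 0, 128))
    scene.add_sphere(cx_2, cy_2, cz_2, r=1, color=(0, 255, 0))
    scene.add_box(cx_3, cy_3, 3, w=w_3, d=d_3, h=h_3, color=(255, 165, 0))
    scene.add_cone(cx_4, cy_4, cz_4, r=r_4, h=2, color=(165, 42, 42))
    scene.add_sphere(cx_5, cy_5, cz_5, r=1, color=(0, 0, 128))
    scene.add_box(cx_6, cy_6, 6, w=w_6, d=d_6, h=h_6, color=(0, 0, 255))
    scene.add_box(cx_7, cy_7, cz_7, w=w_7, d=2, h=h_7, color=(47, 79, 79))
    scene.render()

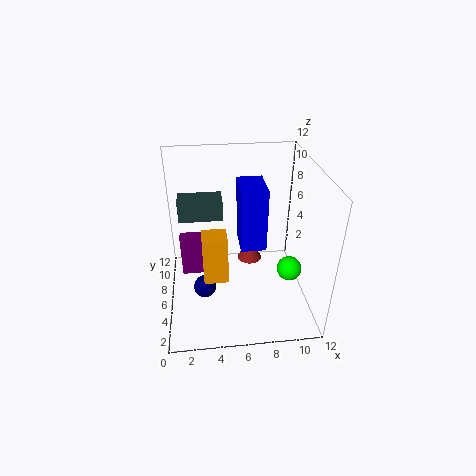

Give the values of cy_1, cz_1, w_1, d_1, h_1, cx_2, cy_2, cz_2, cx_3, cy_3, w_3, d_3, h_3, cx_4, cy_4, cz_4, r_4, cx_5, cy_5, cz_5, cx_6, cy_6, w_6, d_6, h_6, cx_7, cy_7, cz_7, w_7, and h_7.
cy_1 = 8
cz_1 = 1
w_1 = 4
d_1 = 1
h_1 = 4
cx_2 = 10
cy_2 = 4
cz_2 = 4
cx_3 = 3
cy_3 = 4
w_3 = 2
d_3 = 2
h_3 = 4
cx_4 = 7
cy_4 = 6
cz_4 = 4
r_4 = 1
cx_5 = 3
cy_5 = 6
cz_5 = 1
cx_6 = 6
cy_6 = 4
w_6 = 2
d_6 = 3
h_6 = 5
cx_7 = 1
cy_7 = 9
cz_7 = 6
w_7 = 4
h_7 = 2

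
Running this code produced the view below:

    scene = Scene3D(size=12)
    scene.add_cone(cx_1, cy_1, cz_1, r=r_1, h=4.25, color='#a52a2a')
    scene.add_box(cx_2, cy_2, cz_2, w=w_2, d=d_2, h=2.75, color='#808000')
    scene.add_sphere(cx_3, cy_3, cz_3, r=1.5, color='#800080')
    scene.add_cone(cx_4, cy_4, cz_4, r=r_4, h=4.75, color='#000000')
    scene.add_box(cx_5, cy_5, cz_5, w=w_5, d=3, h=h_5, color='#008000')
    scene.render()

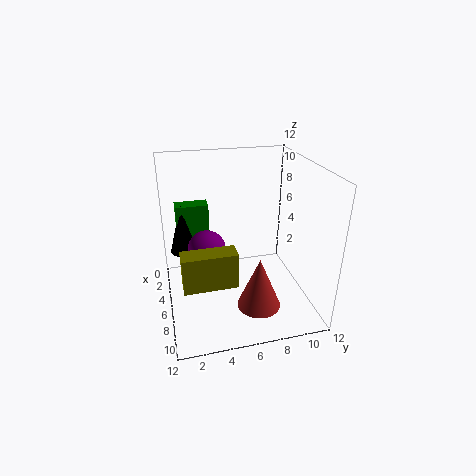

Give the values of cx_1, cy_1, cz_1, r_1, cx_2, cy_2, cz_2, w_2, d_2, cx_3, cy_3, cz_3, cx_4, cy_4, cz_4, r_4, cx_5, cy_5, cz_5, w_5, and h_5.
cx_1 = 9; cy_1 = 7; cz_1 = 1.25; r_1 = 1.75; cx_2 = 8.75; cy_2 = 1; cz_2 = 4.25; w_2 = 1.5; d_2 = 4; cx_3 = 6.75; cy_3 = 3.25; cz_3 = 5.75; cx_4 = 1.75; cy_4 = 1.75; cz_4 = 3; r_4 = 1.25; cx_5 = 0.5; cy_5 = 1.25; cz_5 = 4; w_5 = 1.5; h_5 = 3.5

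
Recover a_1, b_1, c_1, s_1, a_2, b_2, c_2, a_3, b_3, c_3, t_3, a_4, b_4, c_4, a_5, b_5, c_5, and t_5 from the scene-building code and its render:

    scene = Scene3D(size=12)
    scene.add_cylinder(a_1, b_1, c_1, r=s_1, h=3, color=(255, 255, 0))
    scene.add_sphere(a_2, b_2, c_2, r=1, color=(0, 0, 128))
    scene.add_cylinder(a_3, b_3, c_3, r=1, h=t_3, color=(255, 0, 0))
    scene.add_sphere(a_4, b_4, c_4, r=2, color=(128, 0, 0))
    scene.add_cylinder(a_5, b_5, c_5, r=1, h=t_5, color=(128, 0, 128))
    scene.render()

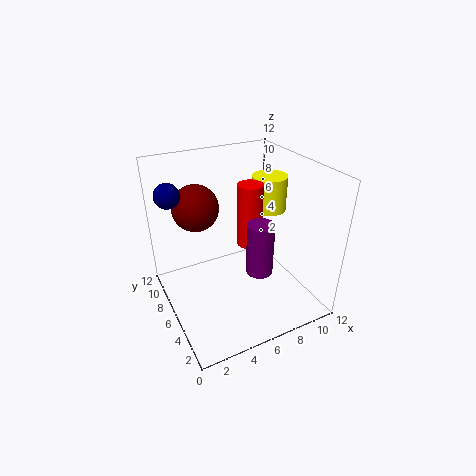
a_1 = 9.5, b_1 = 7, c_1 = 7.5, s_1 = 1.5, a_2 = 1, b_2 = 8, c_2 = 10, a_3 = 6.5, b_3 = 5, c_3 = 6, t_3 = 5, a_4 = 3.5, b_4 = 9, c_4 = 8, a_5 = 6, b_5 = 2.5, c_5 = 5, t_5 = 4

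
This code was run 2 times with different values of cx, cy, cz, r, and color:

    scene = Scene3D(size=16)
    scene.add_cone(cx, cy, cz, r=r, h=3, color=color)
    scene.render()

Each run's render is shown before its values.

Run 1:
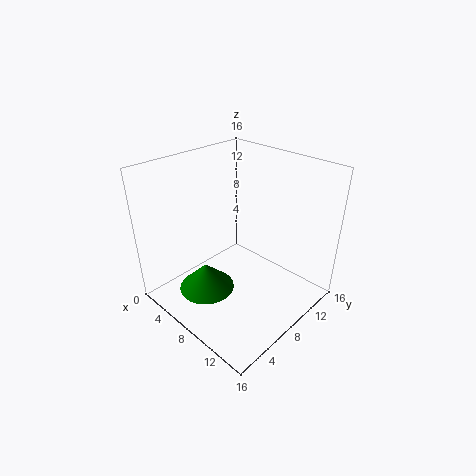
cx = 7; cy = 4; cz = 3; r = 3; color = 'green'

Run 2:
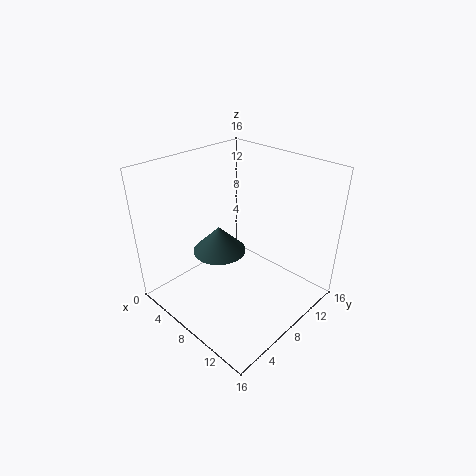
cx = 6; cy = 7; cz = 6; r = 3; color = 'darkslategray'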